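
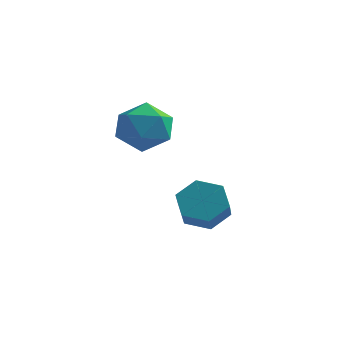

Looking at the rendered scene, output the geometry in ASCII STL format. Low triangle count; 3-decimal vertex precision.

solid 
facet normal -0.296 0.722 -0.625
outer loop
vertex 3.348 2.089 0.081
vertex 2.886 1.423 -0.469
vertex 2.412 1.865 0.266
endloop
endfacet
facet normal -0.006 0.653 0.758
outer loop
vertex 3.348 2.089 0.081
vertex 2.412 1.865 0.266
vertex 3.737 1.143 0.899
endloop
endfacet
facet normal -0.006 0.653 0.757
outer loop
vertex 3.737 1.143 0.899
vertex 2.412 1.865 0.266
vertex 2.801 0.919 1.085
endloop
endfacet
facet normal 0.297 -0.722 0.625
outer loop
vertex 3.737 1.143 0.899
vertex 2.801 0.919 1.085
vertex 3.274 0.477 0.349
endloop
endfacet
facet normal -0.296 0.722 -0.625
outer loop
vertex 2.412 1.865 0.266
vertex 2.886 1.423 -0.469
vertex 1.95 1.199 -0.284
endloop
endfacet
facet normal -0.830 0.128 0.542
outer loop
vertex 2.412 1.865 0.266
vertex 1.95 1.199 -0.284
vertex 2.801 0.919 1.085
endloop
endfacet
facet normal -0.830 0.128 0.542
outer loop
vertex 2.801 0.919 1.085
vertex 1.95 1.199 -0.284
vertex 2.339 0.253 0.535
endloop
endfacet
facet normal 0.297 -0.722 0.625
outer loop
vertex 2.801 0.919 1.085
vertex 2.339 0.253 0.535
vertex 3.274 0.477 0.349
endloop
endfacet
facet normal -0.296 0.722 -0.625
outer loop
vertex 1.95 1.199 -0.284
vertex 2.886 1.423 -0.469
vertex 2.423 0.757 -1.019
endloop
endfacet
facet normal -0.824 -0.525 -0.215
outer loop
vertex 1.95 1.199 -0.284
vertex 2.423 0.757 -1.019
vertex 2.339 0.253 0.535
endloop
endfacet
facet normal -0.824 -0.524 -0.215
outer loop
vertex 2.339 0.253 0.535
vertex 2.423 0.757 -1.019
vertex 2.812 -0.189 -0.201
endloop
endfacet
facet normal 0.297 -0.722 0.625
outer loop
vertex 2.339 0.253 0.535
vertex 2.812 -0.189 -0.201
vertex 3.274 0.477 0.349
endloop
endfacet
facet normal -0.297 0.722 -0.625
outer loop
vertex 2.423 0.757 -1.019
vertex 2.886 1.423 -0.469
vertex 3.359 0.981 -1.205
endloop
endfacet
facet normal 0.006 -0.653 -0.758
outer loop
vertex 2.423 0.757 -1.019
vertex 3.359 0.981 -1.205
vertex 2.812 -0.189 -0.201
endloop
endfacet
facet normal 0.007 -0.653 -0.757
outer loop
vertex 2.812 -0.189 -0.201
vertex 3.359 0.981 -1.205
vertex 3.748 0.035 -0.386
endloop
endfacet
facet normal 0.296 -0.722 0.625
outer loop
vertex 2.812 -0.189 -0.201
vertex 3.748 0.035 -0.386
vertex 3.274 0.477 0.349
endloop
endfacet
facet normal -0.297 0.722 -0.625
outer loop
vertex 3.359 0.981 -1.205
vertex 2.886 1.423 -0.469
vertex 3.821 1.647 -0.655
endloop
endfacet
facet normal 0.830 -0.128 -0.542
outer loop
vertex 3.359 0.981 -1.205
vertex 3.821 1.647 -0.655
vertex 3.748 0.035 -0.386
endloop
endfacet
facet normal 0.830 -0.128 -0.542
outer loop
vertex 3.748 0.035 -0.386
vertex 3.821 1.647 -0.655
vertex 4.21 0.701 0.164
endloop
endfacet
facet normal 0.296 -0.722 0.625
outer loop
vertex 3.748 0.035 -0.386
vertex 4.21 0.701 0.164
vertex 3.274 0.477 0.349
endloop
endfacet
facet normal -0.297 0.722 -0.625
outer loop
vertex 3.821 1.647 -0.655
vertex 2.886 1.423 -0.469
vertex 3.348 2.089 0.081
endloop
endfacet
facet normal 0.824 0.525 0.215
outer loop
vertex 3.821 1.647 -0.655
vertex 3.348 2.089 0.081
vertex 4.21 0.701 0.164
endloop
endfacet
facet normal 0.824 0.525 0.215
outer loop
vertex 4.21 0.701 0.164
vertex 3.348 2.089 0.081
vertex 3.737 1.143 0.899
endloop
endfacet
facet normal 0.296 -0.722 0.625
outer loop
vertex 4.21 0.701 0.164
vertex 3.737 1.143 0.899
vertex 3.274 0.477 0.349
endloop
endfacet
facet normal -0.856 0.511 -0.075
outer loop
vertex 0.331 0.532 2.863
vertex 0.097 0.305 3.984
vertex 0.695 1.265 3.695
endloop
endfacet
facet normal -0.364 0.772 -0.521
outer loop
vertex 0.331 0.532 2.863
vertex 0.695 1.265 3.695
vertex 1.4 0.997 2.805
endloop
endfacet
facet normal -0.159 0.246 -0.956
outer loop
vertex 0.331 0.532 2.863
vertex 1.4 0.997 2.805
vertex 1.238 -0.129 2.542
endloop
endfacet
facet normal -0.525 -0.341 -0.780
outer loop
vertex 0.331 0.532 2.863
vertex 1.238 -0.129 2.542
vertex 0.433 -0.557 3.271
endloop
endfacet
facet normal -0.956 -0.178 -0.235
outer loop
vertex 0.331 0.532 2.863
vertex 0.433 -0.557 3.271
vertex 0.097 0.305 3.984
endloop
endfacet
facet normal 0.201 0.971 -0.133
outer loop
vertex 1.4 0.997 2.805
vertex 0.695 1.265 3.695
vertex 1.827 1.057 3.889
endloop
endfacet
facet normal -0.595 0.548 0.588
outer loop
vertex 0.695 1.265 3.695
vertex 0.097 0.305 3.984
vertex 1.022 0.629 4.618
endloop
endfacet
facet normal -0.755 -0.567 0.329
outer loop
vertex 0.097 0.305 3.984
vertex 0.433 -0.557 3.271
vertex 0.86 -0.497 4.355
endloop
endfacet
facet normal -0.058 -0.832 -0.552
outer loop
vertex 0.433 -0.557 3.271
vertex 1.238 -0.129 2.542
vertex 1.565 -0.765 3.465
endloop
endfacet
facet normal 0.533 0.119 -0.838
outer loop
vertex 1.238 -0.129 2.542
vertex 1.4 0.997 2.805
vertex 2.163 0.195 3.176
endloop
endfacet
facet normal 0.525 0.341 0.780
outer loop
vertex 1.929 -0.032 4.297
vertex 1.827 1.057 3.889
vertex 1.022 0.629 4.618
endloop
endfacet
facet normal 0.159 -0.246 0.956
outer loop
vertex 1.929 -0.032 4.297
vertex 1.022 0.629 4.618
vertex 0.86 -0.497 4.355
endloop
endfacet
facet normal 0.364 -0.772 0.521
outer loop
vertex 1.929 -0.032 4.297
vertex 0.86 -0.497 4.355
vertex 1.565 -0.765 3.465
endloop
endfacet
facet normal 0.856 -0.511 0.075
outer loop
vertex 1.929 -0.032 4.297
vertex 1.565 -0.765 3.465
vertex 2.163 0.195 3.176
endloop
endfacet
facet normal 0.956 0.178 0.235
outer loop
vertex 1.929 -0.032 4.297
vertex 2.163 0.195 3.176
vertex 1.827 1.057 3.889
endloop
endfacet
facet normal 0.058 0.832 0.552
outer loop
vertex 1.022 0.629 4.618
vertex 1.827 1.057 3.889
vertex 0.695 1.265 3.695
endloop
endfacet
facet normal -0.533 -0.119 0.838
outer loop
vertex 0.86 -0.497 4.355
vertex 1.022 0.629 4.618
vertex 0.097 0.305 3.984
endloop
endfacet
facet normal -0.201 -0.971 0.133
outer loop
vertex 1.565 -0.765 3.465
vertex 0.86 -0.497 4.355
vertex 0.433 -0.557 3.271
endloop
endfacet
facet normal 0.595 -0.548 -0.588
outer loop
vertex 2.163 0.195 3.176
vertex 1.565 -0.765 3.465
vertex 1.238 -0.129 2.542
endloop
endfacet
facet normal 0.755 0.567 -0.329
outer loop
vertex 1.827 1.057 3.889
vertex 2.163 0.195 3.176
vertex 1.4 0.997 2.805
endloop
endfacet

endsolid


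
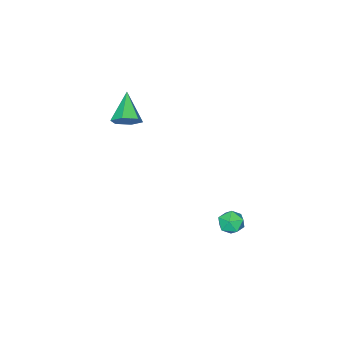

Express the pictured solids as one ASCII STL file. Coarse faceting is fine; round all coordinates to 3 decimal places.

solid 
facet normal 0.031 0.398 0.917
outer loop
vertex -3.579 3.252 -3.005
vertex -3.526 2.655 -2.748
vertex -2.99 2.989 -2.911
endloop
endfacet
facet normal 0.307 0.845 0.438
outer loop
vertex -3.579 3.252 -3.005
vertex -2.99 2.989 -2.911
vertex -3.117 3.319 -3.459
endloop
endfacet
facet normal -0.195 0.979 -0.054
outer loop
vertex -3.579 3.252 -3.005
vertex -3.117 3.319 -3.459
vertex -3.73 3.187 -3.636
endloop
endfacet
facet normal -0.780 0.614 0.123
outer loop
vertex -3.579 3.252 -3.005
vertex -3.73 3.187 -3.636
vertex -3.983 2.777 -3.196
endloop
endfacet
facet normal -0.641 0.255 0.724
outer loop
vertex -3.579 3.252 -3.005
vertex -3.983 2.777 -3.196
vertex -3.526 2.655 -2.748
endloop
endfacet
facet normal 0.850 0.515 0.113
outer loop
vertex -3.117 3.319 -3.459
vertex -2.99 2.989 -2.911
vertex -2.777 2.763 -3.484
endloop
endfacet
facet normal 0.403 -0.212 0.891
outer loop
vertex -2.99 2.989 -2.911
vertex -3.526 2.655 -2.748
vertex -3.03 2.353 -3.044
endloop
endfacet
facet normal -0.685 -0.445 0.577
outer loop
vertex -3.526 2.655 -2.748
vertex -3.983 2.777 -3.196
vertex -3.643 2.221 -3.221
endloop
endfacet
facet normal -0.909 0.139 -0.393
outer loop
vertex -3.983 2.777 -3.196
vertex -3.73 3.187 -3.636
vertex -3.77 2.551 -3.769
endloop
endfacet
facet normal 0.039 0.731 -0.681
outer loop
vertex -3.73 3.187 -3.636
vertex -3.117 3.319 -3.459
vertex -3.234 2.885 -3.932
endloop
endfacet
facet normal 0.780 -0.614 -0.123
outer loop
vertex -3.181 2.288 -3.675
vertex -2.777 2.763 -3.484
vertex -3.03 2.353 -3.044
endloop
endfacet
facet normal 0.195 -0.979 0.054
outer loop
vertex -3.181 2.288 -3.675
vertex -3.03 2.353 -3.044
vertex -3.643 2.221 -3.221
endloop
endfacet
facet normal -0.307 -0.845 -0.438
outer loop
vertex -3.181 2.288 -3.675
vertex -3.643 2.221 -3.221
vertex -3.77 2.551 -3.769
endloop
endfacet
facet normal -0.031 -0.398 -0.917
outer loop
vertex -3.181 2.288 -3.675
vertex -3.77 2.551 -3.769
vertex -3.234 2.885 -3.932
endloop
endfacet
facet normal 0.641 -0.255 -0.724
outer loop
vertex -3.181 2.288 -3.675
vertex -3.234 2.885 -3.932
vertex -2.777 2.763 -3.484
endloop
endfacet
facet normal 0.909 -0.139 0.393
outer loop
vertex -3.03 2.353 -3.044
vertex -2.777 2.763 -3.484
vertex -2.99 2.989 -2.911
endloop
endfacet
facet normal -0.039 -0.731 0.681
outer loop
vertex -3.643 2.221 -3.221
vertex -3.03 2.353 -3.044
vertex -3.526 2.655 -2.748
endloop
endfacet
facet normal -0.850 -0.515 -0.113
outer loop
vertex -3.77 2.551 -3.769
vertex -3.643 2.221 -3.221
vertex -3.983 2.777 -3.196
endloop
endfacet
facet normal -0.403 0.212 -0.891
outer loop
vertex -3.234 2.885 -3.932
vertex -3.77 2.551 -3.769
vertex -3.73 3.187 -3.636
endloop
endfacet
facet normal 0.685 0.445 -0.577
outer loop
vertex -2.777 2.763 -3.484
vertex -3.234 2.885 -3.932
vertex -3.117 3.319 -3.459
endloop
endfacet
facet normal 0.583 0.552 -0.596
outer loop
vertex -2.426 -3.307 0.47
vertex -2.976 -2.881 0.327
vertex -2.55 -2.738 0.876
endloop
endfacet
facet normal 0.529 -0.413 0.741
outer loop
vertex -2.426 -3.307 0.47
vertex -2.55 -2.738 0.876
vertex -3.904 -3.759 1.273
endloop
endfacet
facet normal 0.583 0.552 -0.596
outer loop
vertex -2.55 -2.738 0.876
vertex -2.976 -2.881 0.327
vertex -3.1 -2.312 0.733
endloop
endfacet
facet normal 0.019 0.340 0.940
outer loop
vertex -2.55 -2.738 0.876
vertex -3.1 -2.312 0.733
vertex -3.904 -3.759 1.273
endloop
endfacet
facet normal 0.584 0.552 -0.596
outer loop
vertex -3.1 -2.312 0.733
vertex -2.976 -2.881 0.327
vertex -3.526 -2.455 0.183
endloop
endfacet
facet normal -0.721 0.555 0.414
outer loop
vertex -3.1 -2.312 0.733
vertex -3.526 -2.455 0.183
vertex -3.904 -3.759 1.273
endloop
endfacet
facet normal 0.584 0.552 -0.596
outer loop
vertex -3.526 -2.455 0.183
vertex -2.976 -2.881 0.327
vertex -3.402 -3.024 -0.223
endloop
endfacet
facet normal -0.950 0.015 -0.311
outer loop
vertex -3.526 -2.455 0.183
vertex -3.402 -3.024 -0.223
vertex -3.904 -3.759 1.273
endloop
endfacet
facet normal 0.583 0.553 -0.595
outer loop
vertex -3.402 -3.024 -0.223
vertex -2.976 -2.881 0.327
vertex -2.852 -3.45 -0.08
endloop
endfacet
facet normal -0.440 -0.739 -0.511
outer loop
vertex -3.402 -3.024 -0.223
vertex -2.852 -3.45 -0.08
vertex -3.904 -3.759 1.273
endloop
endfacet
facet normal 0.583 0.553 -0.595
outer loop
vertex -2.852 -3.45 -0.08
vertex -2.976 -2.881 0.327
vertex -2.426 -3.307 0.47
endloop
endfacet
facet normal 0.300 -0.954 0.016
outer loop
vertex -2.852 -3.45 -0.08
vertex -2.426 -3.307 0.47
vertex -3.904 -3.759 1.273
endloop
endfacet

endsolid


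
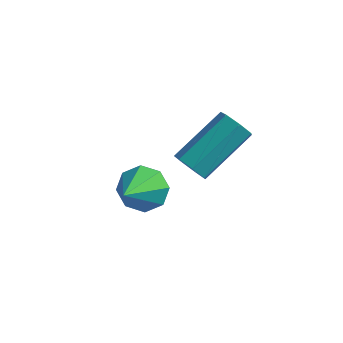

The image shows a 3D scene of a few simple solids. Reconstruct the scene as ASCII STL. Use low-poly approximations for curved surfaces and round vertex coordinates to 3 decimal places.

solid 
facet normal -0.153 0.823 -0.548
outer loop
vertex -0.396 -0.99 0.668
vertex -0.734 -1.483 0.022
vertex -1.061 -1.073 0.729
endloop
endfacet
facet normal 0.067 0.185 0.980
outer loop
vertex -0.396 -0.99 0.668
vertex -1.061 -1.073 0.729
vertex -0.446 -3.037 1.058
endloop
endfacet
facet normal -0.153 0.823 -0.548
outer loop
vertex -1.061 -1.073 0.729
vertex -0.734 -1.483 0.022
vertex -1.535 -1.396 0.376
endloop
endfacet
facet normal -0.577 -0.044 0.815
outer loop
vertex -1.061 -1.073 0.729
vertex -1.535 -1.396 0.376
vertex -0.446 -3.037 1.058
endloop
endfacet
facet normal -0.153 0.822 -0.548
outer loop
vertex -1.535 -1.396 0.376
vertex -0.734 -1.483 0.022
vertex -1.54 -1.77 -0.184
endloop
endfacet
facet normal -0.848 -0.438 0.300
outer loop
vertex -1.535 -1.396 0.376
vertex -1.54 -1.77 -0.184
vertex -0.446 -3.037 1.058
endloop
endfacet
facet normal -0.153 0.823 -0.547
outer loop
vertex -1.54 -1.77 -0.184
vertex -0.734 -1.483 0.022
vertex -1.073 -1.975 -0.623
endloop
endfacet
facet normal -0.586 -0.766 -0.265
outer loop
vertex -1.54 -1.77 -0.184
vertex -1.073 -1.975 -0.623
vertex -0.446 -3.037 1.058
endloop
endfacet
facet normal -0.153 0.823 -0.547
outer loop
vertex -1.073 -1.975 -0.623
vertex -0.734 -1.483 0.022
vertex -0.407 -1.892 -0.684
endloop
endfacet
facet normal 0.054 -0.835 -0.548
outer loop
vertex -1.073 -1.975 -0.623
vertex -0.407 -1.892 -0.684
vertex -0.446 -3.037 1.058
endloop
endfacet
facet normal -0.153 0.823 -0.547
outer loop
vertex -0.407 -1.892 -0.684
vertex -0.734 -1.483 0.022
vertex 0.067 -1.569 -0.331
endloop
endfacet
facet normal 0.698 -0.606 -0.383
outer loop
vertex -0.407 -1.892 -0.684
vertex 0.067 -1.569 -0.331
vertex -0.446 -3.037 1.058
endloop
endfacet
facet normal -0.153 0.823 -0.547
outer loop
vertex 0.067 -1.569 -0.331
vertex -0.734 -1.483 0.022
vertex 0.072 -1.196 0.229
endloop
endfacet
facet normal 0.968 -0.213 0.133
outer loop
vertex 0.067 -1.569 -0.331
vertex 0.072 -1.196 0.229
vertex -0.446 -3.037 1.058
endloop
endfacet
facet normal -0.152 0.822 -0.548
outer loop
vertex 0.072 -1.196 0.229
vertex -0.734 -1.483 0.022
vertex -0.396 -0.99 0.668
endloop
endfacet
facet normal 0.706 0.116 0.698
outer loop
vertex 0.072 -1.196 0.229
vertex -0.396 -0.99 0.668
vertex -0.446 -3.037 1.058
endloop
endfacet
facet normal -0.302 -0.782 -0.545
outer loop
vertex 2.066 -2.51 2.683
vertex 1.461 -2.306 2.726
vertex 1.899 -2.165 2.281
endloop
endfacet
facet normal 0.904 -0.055 -0.423
outer loop
vertex 2.066 -2.51 2.683
vertex 1.899 -2.165 2.281
vertex 2.704 -0.858 3.831
endloop
endfacet
facet normal 0.904 -0.055 -0.423
outer loop
vertex 2.704 -0.858 3.831
vertex 1.899 -2.165 2.281
vertex 2.537 -0.514 3.429
endloop
endfacet
facet normal 0.303 0.783 0.544
outer loop
vertex 2.704 -0.858 3.831
vertex 2.537 -0.514 3.429
vertex 2.099 -0.654 3.874
endloop
endfacet
facet normal -0.301 -0.783 -0.545
outer loop
vertex 1.899 -2.165 2.281
vertex 1.461 -2.306 2.726
vertex 1.402 -1.927 2.214
endloop
endfacet
facet normal 0.328 0.451 -0.830
outer loop
vertex 1.899 -2.165 2.281
vertex 1.402 -1.927 2.214
vertex 2.537 -0.514 3.429
endloop
endfacet
facet normal 0.328 0.450 -0.830
outer loop
vertex 2.537 -0.514 3.429
vertex 1.402 -1.927 2.214
vertex 2.04 -0.275 3.362
endloop
endfacet
facet normal 0.303 0.782 0.544
outer loop
vertex 2.537 -0.514 3.429
vertex 2.04 -0.275 3.362
vertex 2.099 -0.654 3.874
endloop
endfacet
facet normal -0.302 -0.783 -0.545
outer loop
vertex 1.402 -1.927 2.214
vertex 1.461 -2.306 2.726
vertex 0.95 -1.974 2.532
endloop
endfacet
facet normal -0.495 0.617 -0.612
outer loop
vertex 1.402 -1.927 2.214
vertex 0.95 -1.974 2.532
vertex 2.04 -0.275 3.362
endloop
endfacet
facet normal -0.494 0.616 -0.613
outer loop
vertex 2.04 -0.275 3.362
vertex 0.95 -1.974 2.532
vertex 1.587 -0.322 3.68
endloop
endfacet
facet normal 0.301 0.783 0.545
outer loop
vertex 2.04 -0.275 3.362
vertex 1.587 -0.322 3.68
vertex 2.099 -0.654 3.874
endloop
endfacet
facet normal -0.303 -0.783 -0.543
outer loop
vertex 0.95 -1.974 2.532
vertex 1.461 -2.306 2.726
vertex 0.882 -2.27 2.997
endloop
endfacet
facet normal -0.945 0.319 0.065
outer loop
vertex 0.95 -1.974 2.532
vertex 0.882 -2.27 2.997
vertex 1.587 -0.322 3.68
endloop
endfacet
facet normal -0.945 0.319 0.067
outer loop
vertex 1.587 -0.322 3.68
vertex 0.882 -2.27 2.997
vertex 1.52 -0.619 4.145
endloop
endfacet
facet normal 0.302 0.783 0.544
outer loop
vertex 1.587 -0.322 3.68
vertex 1.52 -0.619 4.145
vertex 2.099 -0.654 3.874
endloop
endfacet
facet normal -0.303 -0.782 -0.544
outer loop
vertex 0.882 -2.27 2.997
vertex 1.461 -2.306 2.726
vertex 1.251 -2.594 3.257
endloop
endfacet
facet normal -0.683 -0.220 0.696
outer loop
vertex 0.882 -2.27 2.997
vertex 1.251 -2.594 3.257
vertex 1.52 -0.619 4.145
endloop
endfacet
facet normal -0.683 -0.220 0.696
outer loop
vertex 1.52 -0.619 4.145
vertex 1.251 -2.594 3.257
vertex 1.889 -0.943 4.405
endloop
endfacet
facet normal 0.302 0.782 0.545
outer loop
vertex 1.52 -0.619 4.145
vertex 1.889 -0.943 4.405
vertex 2.099 -0.654 3.874
endloop
endfacet
facet normal -0.301 -0.783 -0.544
outer loop
vertex 1.251 -2.594 3.257
vertex 1.461 -2.306 2.726
vertex 1.778 -2.7 3.118
endloop
endfacet
facet normal 0.092 -0.592 0.801
outer loop
vertex 1.251 -2.594 3.257
vertex 1.778 -2.7 3.118
vertex 1.889 -0.943 4.405
endloop
endfacet
facet normal 0.092 -0.592 0.801
outer loop
vertex 1.889 -0.943 4.405
vertex 1.778 -2.7 3.118
vertex 2.416 -1.049 4.266
endloop
endfacet
facet normal 0.301 0.783 0.545
outer loop
vertex 1.889 -0.943 4.405
vertex 2.416 -1.049 4.266
vertex 2.099 -0.654 3.874
endloop
endfacet
facet normal -0.303 -0.783 -0.543
outer loop
vertex 1.778 -2.7 3.118
vertex 1.461 -2.306 2.726
vertex 2.066 -2.51 2.683
endloop
endfacet
facet normal 0.799 -0.519 0.302
outer loop
vertex 1.778 -2.7 3.118
vertex 2.066 -2.51 2.683
vertex 2.416 -1.049 4.266
endloop
endfacet
facet normal 0.800 -0.519 0.302
outer loop
vertex 2.416 -1.049 4.266
vertex 2.066 -2.51 2.683
vertex 2.704 -0.858 3.831
endloop
endfacet
facet normal 0.303 0.783 0.544
outer loop
vertex 2.416 -1.049 4.266
vertex 2.704 -0.858 3.831
vertex 2.099 -0.654 3.874
endloop
endfacet

endsolid


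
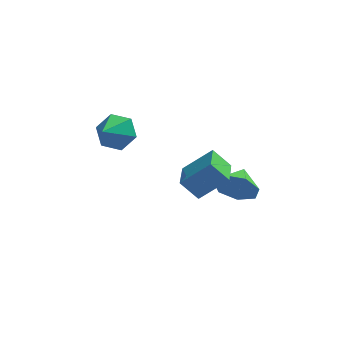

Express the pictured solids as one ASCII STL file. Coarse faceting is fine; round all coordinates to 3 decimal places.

solid 
facet normal -0.223 -0.935 -0.277
outer loop
vertex 2.764 2.268 0.324
vertex 2.36 2.631 -0.575
vertex 3.347 2.336 -0.373
endloop
endfacet
facet normal 0.722 0.283 0.631
outer loop
vertex 2.764 2.268 0.324
vertex 3.347 2.336 -0.373
vertex 2.64 3.809 -0.225
endloop
endfacet
facet normal -0.223 -0.935 -0.277
outer loop
vertex 3.347 2.336 -0.373
vertex 2.36 2.631 -0.575
vertex 3.186 2.626 -1.222
endloop
endfacet
facet normal 0.900 0.434 -0.022
outer loop
vertex 3.347 2.336 -0.373
vertex 3.186 2.626 -1.222
vertex 2.64 3.809 -0.225
endloop
endfacet
facet normal -0.223 -0.935 -0.277
outer loop
vertex 3.186 2.626 -1.222
vertex 2.36 2.631 -0.575
vertex 2.403 2.92 -1.583
endloop
endfacet
facet normal 0.502 0.681 -0.533
outer loop
vertex 3.186 2.626 -1.222
vertex 2.403 2.92 -1.583
vertex 2.64 3.809 -0.225
endloop
endfacet
facet normal -0.223 -0.934 -0.277
outer loop
vertex 2.403 2.92 -1.583
vertex 2.36 2.631 -0.575
vertex 1.587 2.997 -1.185
endloop
endfacet
facet normal -0.174 0.838 -0.518
outer loop
vertex 2.403 2.92 -1.583
vertex 1.587 2.997 -1.185
vertex 2.64 3.809 -0.225
endloop
endfacet
facet normal -0.223 -0.934 -0.278
outer loop
vertex 1.587 2.997 -1.185
vertex 2.36 2.631 -0.575
vertex 1.353 2.798 -0.328
endloop
endfacet
facet normal -0.618 0.786 0.014
outer loop
vertex 1.587 2.997 -1.185
vertex 1.353 2.798 -0.328
vertex 2.64 3.809 -0.225
endloop
endfacet
facet normal -0.223 -0.935 -0.277
outer loop
vertex 1.353 2.798 -0.328
vertex 2.36 2.631 -0.575
vertex 1.876 2.474 0.344
endloop
endfacet
facet normal -0.497 0.565 0.659
outer loop
vertex 1.353 2.798 -0.328
vertex 1.876 2.474 0.344
vertex 2.64 3.809 -0.225
endloop
endfacet
facet normal -0.223 -0.935 -0.277
outer loop
vertex 1.876 2.474 0.344
vertex 2.36 2.631 -0.575
vertex 2.764 2.268 0.324
endloop
endfacet
facet normal 0.100 0.341 0.935
outer loop
vertex 1.876 2.474 0.344
vertex 2.764 2.268 0.324
vertex 2.64 3.809 -0.225
endloop
endfacet
facet normal -0.673 0.113 0.731
outer loop
vertex 1.303 1.301 1.944
vertex 1.315 2.815 1.72
vertex 0.024 1.141 0.79
endloop
endfacet
facet normal -0.009 -0.989 0.147
outer loop
vertex 0.825 1.005 -0.08
vertex 1.303 1.301 1.944
vertex 0.024 1.141 0.79
endloop
endfacet
facet normal -0.673 0.113 0.731
outer loop
vertex 0.024 1.141 0.79
vertex 1.315 2.815 1.72
vertex 0.036 2.654 0.566
endloop
endfacet
facet normal -0.740 -0.093 -0.667
outer loop
vertex 0.036 2.654 0.566
vertex 0.825 1.005 -0.08
vertex 0.024 1.141 0.79
endloop
endfacet
facet normal 0.740 0.093 0.667
outer loop
vertex 1.303 1.301 1.944
vertex 2.116 2.679 0.85
vertex 1.315 2.815 1.72
endloop
endfacet
facet normal -0.008 -0.989 0.146
outer loop
vertex 2.104 1.166 1.074
vertex 1.303 1.301 1.944
vertex 0.825 1.005 -0.08
endloop
endfacet
facet normal 0.740 0.093 0.667
outer loop
vertex 2.104 1.166 1.074
vertex 2.116 2.679 0.85
vertex 1.303 1.301 1.944
endloop
endfacet
facet normal 0.008 0.989 -0.147
outer loop
vertex 1.315 2.815 1.72
vertex 2.116 2.679 0.85
vertex 0.036 2.654 0.566
endloop
endfacet
facet normal -0.740 -0.093 -0.667
outer loop
vertex 0.837 2.519 -0.304
vertex 0.825 1.005 -0.08
vertex 0.036 2.654 0.566
endloop
endfacet
facet normal 0.008 0.989 -0.146
outer loop
vertex 0.036 2.654 0.566
vertex 2.116 2.679 0.85
vertex 0.837 2.519 -0.304
endloop
endfacet
facet normal 0.673 -0.113 -0.731
outer loop
vertex 0.837 2.519 -0.304
vertex 2.104 1.166 1.074
vertex 0.825 1.005 -0.08
endloop
endfacet
facet normal 0.673 -0.113 -0.731
outer loop
vertex 2.116 2.679 0.85
vertex 2.104 1.166 1.074
vertex 0.837 2.519 -0.304
endloop
endfacet
facet normal 0.314 0.767 -0.560
outer loop
vertex -2.004 3.602 1.821
vertex -2.922 3.973 1.815
vertex -2.287 4.234 2.528
endloop
endfacet
facet normal 0.634 -0.432 0.641
outer loop
vertex -2.004 3.602 1.821
vertex -2.287 4.234 2.528
vertex -3.398 2.807 2.665
endloop
endfacet
facet normal 0.314 0.767 -0.560
outer loop
vertex -2.287 4.234 2.528
vertex -2.922 3.973 1.815
vertex -3.205 4.605 2.522
endloop
endfacet
facet normal 0.024 0.077 0.997
outer loop
vertex -2.287 4.234 2.528
vertex -3.205 4.605 2.522
vertex -3.398 2.807 2.665
endloop
endfacet
facet normal 0.314 0.767 -0.560
outer loop
vertex -3.205 4.605 2.522
vertex -2.922 3.973 1.815
vertex -3.84 4.344 1.809
endloop
endfacet
facet normal -0.764 0.132 0.632
outer loop
vertex -3.205 4.605 2.522
vertex -3.84 4.344 1.809
vertex -3.398 2.807 2.665
endloop
endfacet
facet normal 0.314 0.767 -0.559
outer loop
vertex -3.84 4.344 1.809
vertex -2.922 3.973 1.815
vertex -3.556 3.712 1.101
endloop
endfacet
facet normal -0.942 -0.322 -0.091
outer loop
vertex -3.84 4.344 1.809
vertex -3.556 3.712 1.101
vertex -3.398 2.807 2.665
endloop
endfacet
facet normal 0.314 0.767 -0.559
outer loop
vertex -3.556 3.712 1.101
vertex -2.922 3.973 1.815
vertex -2.638 3.341 1.107
endloop
endfacet
facet normal -0.333 -0.830 -0.447
outer loop
vertex -3.556 3.712 1.101
vertex -2.638 3.341 1.107
vertex -3.398 2.807 2.665
endloop
endfacet
facet normal 0.314 0.767 -0.559
outer loop
vertex -2.638 3.341 1.107
vertex -2.922 3.973 1.815
vertex -2.004 3.602 1.821
endloop
endfacet
facet normal 0.456 -0.886 -0.081
outer loop
vertex -2.638 3.341 1.107
vertex -2.004 3.602 1.821
vertex -3.398 2.807 2.665
endloop
endfacet

endsolid


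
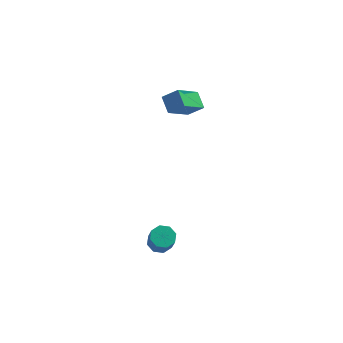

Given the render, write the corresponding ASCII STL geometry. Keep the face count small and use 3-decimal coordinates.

solid 
facet normal -0.138 0.453 -0.881
outer loop
vertex -1.781 -2.283 -2.771
vertex -2.111 -2.851 -3.011
vertex -2.309 -2.267 -2.68
endloop
endfacet
facet normal 0.103 0.891 0.441
outer loop
vertex -1.781 -2.283 -2.771
vertex -2.309 -2.267 -2.68
vertex -1.599 -2.88 -1.608
endloop
endfacet
facet normal 0.102 0.891 0.442
outer loop
vertex -1.599 -2.88 -1.608
vertex -2.309 -2.267 -2.68
vertex -2.127 -2.865 -1.517
endloop
endfacet
facet normal 0.139 -0.453 0.880
outer loop
vertex -1.599 -2.88 -1.608
vertex -2.127 -2.865 -1.517
vertex -1.929 -3.449 -1.849
endloop
endfacet
facet normal -0.139 0.452 -0.881
outer loop
vertex -2.309 -2.267 -2.68
vertex -2.111 -2.851 -3.011
vertex -2.721 -2.594 -2.783
endloop
endfacet
facet normal -0.624 0.651 0.432
outer loop
vertex -2.309 -2.267 -2.68
vertex -2.721 -2.594 -2.783
vertex -2.127 -2.865 -1.517
endloop
endfacet
facet normal -0.625 0.650 0.432
outer loop
vertex -2.127 -2.865 -1.517
vertex -2.721 -2.594 -2.783
vertex -2.539 -3.192 -1.621
endloop
endfacet
facet normal 0.138 -0.454 0.880
outer loop
vertex -2.127 -2.865 -1.517
vertex -2.539 -3.192 -1.621
vertex -1.929 -3.449 -1.849
endloop
endfacet
facet normal -0.138 0.453 -0.881
outer loop
vertex -2.721 -2.594 -2.783
vertex -2.111 -2.851 -3.011
vertex -2.776 -3.071 -3.02
endloop
endfacet
facet normal -0.985 0.029 0.169
outer loop
vertex -2.721 -2.594 -2.783
vertex -2.776 -3.071 -3.02
vertex -2.539 -3.192 -1.621
endloop
endfacet
facet normal -0.985 0.027 0.169
outer loop
vertex -2.539 -3.192 -1.621
vertex -2.776 -3.071 -3.02
vertex -2.593 -3.669 -1.858
endloop
endfacet
facet normal 0.138 -0.453 0.881
outer loop
vertex -2.539 -3.192 -1.621
vertex -2.593 -3.669 -1.858
vertex -1.929 -3.449 -1.849
endloop
endfacet
facet normal -0.138 0.453 -0.881
outer loop
vertex -2.776 -3.071 -3.02
vertex -2.111 -2.851 -3.011
vertex -2.441 -3.42 -3.252
endloop
endfacet
facet normal -0.769 -0.610 -0.193
outer loop
vertex -2.776 -3.071 -3.02
vertex -2.441 -3.42 -3.252
vertex -2.593 -3.669 -1.858
endloop
endfacet
facet normal -0.769 -0.610 -0.193
outer loop
vertex -2.593 -3.669 -1.858
vertex -2.441 -3.42 -3.252
vertex -2.259 -4.017 -2.089
endloop
endfacet
facet normal 0.138 -0.452 0.881
outer loop
vertex -2.593 -3.669 -1.858
vertex -2.259 -4.017 -2.089
vertex -1.929 -3.449 -1.849
endloop
endfacet
facet normal -0.139 0.453 -0.880
outer loop
vertex -2.441 -3.42 -3.252
vertex -2.111 -2.851 -3.011
vertex -1.913 -3.435 -3.343
endloop
endfacet
facet normal -0.101 -0.891 -0.442
outer loop
vertex -2.441 -3.42 -3.252
vertex -1.913 -3.435 -3.343
vertex -2.259 -4.017 -2.089
endloop
endfacet
facet normal -0.103 -0.891 -0.442
outer loop
vertex -2.259 -4.017 -2.089
vertex -1.913 -3.435 -3.343
vertex -1.731 -4.033 -2.18
endloop
endfacet
facet normal 0.138 -0.453 0.881
outer loop
vertex -2.259 -4.017 -2.089
vertex -1.731 -4.033 -2.18
vertex -1.929 -3.449 -1.849
endloop
endfacet
facet normal -0.138 0.454 -0.880
outer loop
vertex -1.913 -3.435 -3.343
vertex -2.111 -2.851 -3.011
vertex -1.501 -3.108 -3.239
endloop
endfacet
facet normal 0.625 -0.650 -0.432
outer loop
vertex -1.913 -3.435 -3.343
vertex -1.501 -3.108 -3.239
vertex -1.731 -4.033 -2.18
endloop
endfacet
facet normal 0.624 -0.650 -0.433
outer loop
vertex -1.731 -4.033 -2.18
vertex -1.501 -3.108 -3.239
vertex -1.319 -3.706 -2.077
endloop
endfacet
facet normal 0.139 -0.452 0.881
outer loop
vertex -1.731 -4.033 -2.18
vertex -1.319 -3.706 -2.077
vertex -1.929 -3.449 -1.849
endloop
endfacet
facet normal -0.138 0.453 -0.881
outer loop
vertex -1.501 -3.108 -3.239
vertex -2.111 -2.851 -3.011
vertex -1.447 -2.631 -3.002
endloop
endfacet
facet normal 0.985 -0.028 -0.169
outer loop
vertex -1.501 -3.108 -3.239
vertex -1.447 -2.631 -3.002
vertex -1.319 -3.706 -2.077
endloop
endfacet
facet normal 0.985 -0.029 -0.170
outer loop
vertex -1.319 -3.706 -2.077
vertex -1.447 -2.631 -3.002
vertex -1.264 -3.229 -1.84
endloop
endfacet
facet normal 0.138 -0.453 0.881
outer loop
vertex -1.319 -3.706 -2.077
vertex -1.264 -3.229 -1.84
vertex -1.929 -3.449 -1.849
endloop
endfacet
facet normal -0.138 0.452 -0.881
outer loop
vertex -1.447 -2.631 -3.002
vertex -2.111 -2.851 -3.011
vertex -1.781 -2.283 -2.771
endloop
endfacet
facet normal 0.769 0.610 0.193
outer loop
vertex -1.447 -2.631 -3.002
vertex -1.781 -2.283 -2.771
vertex -1.264 -3.229 -1.84
endloop
endfacet
facet normal 0.769 0.610 0.193
outer loop
vertex -1.264 -3.229 -1.84
vertex -1.781 -2.283 -2.771
vertex -1.599 -2.88 -1.608
endloop
endfacet
facet normal 0.138 -0.453 0.881
outer loop
vertex -1.264 -3.229 -1.84
vertex -1.599 -2.88 -1.608
vertex -1.929 -3.449 -1.849
endloop
endfacet
facet normal -0.790 0.042 -0.612
outer loop
vertex -2.15 3.619 3.121
vertex -1.106 4.777 1.853
vertex -1.795 2.729 2.601
endloop
endfacet
facet normal -0.519 -0.576 0.631
outer loop
vertex -0.934 2.683 3.267
vertex -2.15 3.619 3.121
vertex -1.795 2.729 2.601
endloop
endfacet
facet normal -0.790 0.043 -0.611
outer loop
vertex -1.795 2.729 2.601
vertex -1.106 4.777 1.853
vertex -0.751 3.888 1.332
endloop
endfacet
facet normal 0.326 -0.816 -0.477
outer loop
vertex -0.751 3.888 1.332
vertex -0.934 2.683 3.267
vertex -1.795 2.729 2.601
endloop
endfacet
facet normal -0.326 0.816 0.477
outer loop
vertex -2.15 3.619 3.121
vertex -0.245 4.731 2.519
vertex -1.106 4.777 1.853
endloop
endfacet
facet normal -0.520 -0.577 0.630
outer loop
vertex -1.289 3.572 3.788
vertex -2.15 3.619 3.121
vertex -0.934 2.683 3.267
endloop
endfacet
facet normal -0.325 0.816 0.478
outer loop
vertex -1.289 3.572 3.788
vertex -0.245 4.731 2.519
vertex -2.15 3.619 3.121
endloop
endfacet
facet normal 0.519 0.577 -0.631
outer loop
vertex -1.106 4.777 1.853
vertex -0.245 4.731 2.519
vertex -0.751 3.888 1.332
endloop
endfacet
facet normal 0.325 -0.816 -0.477
outer loop
vertex 0.11 3.841 1.999
vertex -0.934 2.683 3.267
vertex -0.751 3.888 1.332
endloop
endfacet
facet normal 0.520 0.576 -0.631
outer loop
vertex -0.751 3.888 1.332
vertex -0.245 4.731 2.519
vertex 0.11 3.841 1.999
endloop
endfacet
facet normal 0.790 -0.043 0.611
outer loop
vertex 0.11 3.841 1.999
vertex -1.289 3.572 3.788
vertex -0.934 2.683 3.267
endloop
endfacet
facet normal 0.790 -0.042 0.612
outer loop
vertex -0.245 4.731 2.519
vertex -1.289 3.572 3.788
vertex 0.11 3.841 1.999
endloop
endfacet

endsolid


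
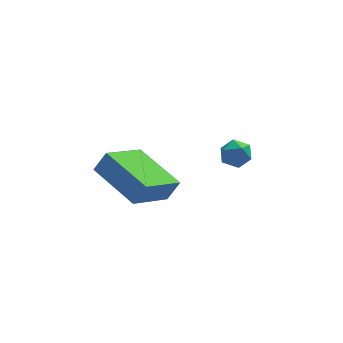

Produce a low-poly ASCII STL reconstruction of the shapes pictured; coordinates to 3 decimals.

solid 
facet normal -0.504 -0.094 -0.858
outer loop
vertex -1.652 -0.948 1.868
vertex -2.847 0.776 2.382
vertex -0.352 0.218 0.977
endloop
endfacet
facet normal 0.553 -0.798 -0.237
outer loop
vertex 0.107 0.304 1.758
vertex -1.652 -0.948 1.868
vertex -0.352 0.218 0.977
endloop
endfacet
facet normal -0.504 -0.094 -0.858
outer loop
vertex -0.352 0.218 0.977
vertex -2.847 0.776 2.382
vertex -1.547 1.942 1.491
endloop
endfacet
facet normal 0.663 0.595 -0.455
outer loop
vertex -1.547 1.942 1.491
vertex 0.107 0.304 1.758
vertex -0.352 0.218 0.977
endloop
endfacet
facet normal -0.663 -0.595 0.455
outer loop
vertex -1.652 -0.948 1.868
vertex -2.388 0.862 3.163
vertex -2.847 0.776 2.382
endloop
endfacet
facet normal 0.553 -0.798 -0.237
outer loop
vertex -1.193 -0.862 2.649
vertex -1.652 -0.948 1.868
vertex 0.107 0.304 1.758
endloop
endfacet
facet normal -0.663 -0.595 0.455
outer loop
vertex -1.193 -0.862 2.649
vertex -2.388 0.862 3.163
vertex -1.652 -0.948 1.868
endloop
endfacet
facet normal -0.553 0.798 0.237
outer loop
vertex -2.847 0.776 2.382
vertex -2.388 0.862 3.163
vertex -1.547 1.942 1.491
endloop
endfacet
facet normal 0.663 0.595 -0.455
outer loop
vertex -1.088 2.028 2.272
vertex 0.107 0.304 1.758
vertex -1.547 1.942 1.491
endloop
endfacet
facet normal -0.553 0.798 0.237
outer loop
vertex -1.547 1.942 1.491
vertex -2.388 0.862 3.163
vertex -1.088 2.028 2.272
endloop
endfacet
facet normal 0.504 0.094 0.858
outer loop
vertex -1.088 2.028 2.272
vertex -1.193 -0.862 2.649
vertex 0.107 0.304 1.758
endloop
endfacet
facet normal 0.504 0.094 0.858
outer loop
vertex -2.388 0.862 3.163
vertex -1.193 -0.862 2.649
vertex -1.088 2.028 2.272
endloop
endfacet
facet normal -0.235 -0.106 0.966
outer loop
vertex 2.459 3.526 1.287
vertex 2.048 3.017 1.131
vertex 2.694 2.895 1.275
endloop
endfacet
facet normal 0.429 0.143 0.892
outer loop
vertex 2.459 3.526 1.287
vertex 2.694 2.895 1.275
vertex 3.062 3.396 1.018
endloop
endfacet
facet normal 0.396 0.753 0.525
outer loop
vertex 2.459 3.526 1.287
vertex 3.062 3.396 1.018
vertex 2.644 3.827 0.715
endloop
endfacet
facet normal -0.288 0.883 0.371
outer loop
vertex 2.459 3.526 1.287
vertex 2.644 3.827 0.715
vertex 2.017 3.593 0.785
endloop
endfacet
facet normal -0.679 0.351 0.645
outer loop
vertex 2.459 3.526 1.287
vertex 2.017 3.593 0.785
vertex 2.048 3.017 1.131
endloop
endfacet
facet normal 0.799 -0.329 0.503
outer loop
vertex 3.062 3.396 1.018
vertex 2.694 2.895 1.275
vertex 3.023 2.807 0.695
endloop
endfacet
facet normal -0.277 -0.731 0.623
outer loop
vertex 2.694 2.895 1.275
vertex 2.048 3.017 1.131
vertex 2.396 2.573 0.765
endloop
endfacet
facet normal -0.995 0.009 0.104
outer loop
vertex 2.048 3.017 1.131
vertex 2.017 3.593 0.785
vertex 1.978 3.004 0.462
endloop
endfacet
facet normal -0.362 0.869 -0.337
outer loop
vertex 2.017 3.593 0.785
vertex 2.644 3.827 0.715
vertex 2.346 3.505 0.205
endloop
endfacet
facet normal 0.746 0.660 -0.091
outer loop
vertex 2.644 3.827 0.715
vertex 3.062 3.396 1.018
vertex 2.992 3.383 0.349
endloop
endfacet
facet normal 0.288 -0.883 -0.371
outer loop
vertex 2.581 2.874 0.193
vertex 3.023 2.807 0.695
vertex 2.396 2.573 0.765
endloop
endfacet
facet normal -0.396 -0.753 -0.525
outer loop
vertex 2.581 2.874 0.193
vertex 2.396 2.573 0.765
vertex 1.978 3.004 0.462
endloop
endfacet
facet normal -0.429 -0.143 -0.892
outer loop
vertex 2.581 2.874 0.193
vertex 1.978 3.004 0.462
vertex 2.346 3.505 0.205
endloop
endfacet
facet normal 0.235 0.106 -0.966
outer loop
vertex 2.581 2.874 0.193
vertex 2.346 3.505 0.205
vertex 2.992 3.383 0.349
endloop
endfacet
facet normal 0.679 -0.351 -0.645
outer loop
vertex 2.581 2.874 0.193
vertex 2.992 3.383 0.349
vertex 3.023 2.807 0.695
endloop
endfacet
facet normal 0.362 -0.869 0.337
outer loop
vertex 2.396 2.573 0.765
vertex 3.023 2.807 0.695
vertex 2.694 2.895 1.275
endloop
endfacet
facet normal -0.746 -0.660 0.091
outer loop
vertex 1.978 3.004 0.462
vertex 2.396 2.573 0.765
vertex 2.048 3.017 1.131
endloop
endfacet
facet normal -0.799 0.329 -0.503
outer loop
vertex 2.346 3.505 0.205
vertex 1.978 3.004 0.462
vertex 2.017 3.593 0.785
endloop
endfacet
facet normal 0.277 0.731 -0.623
outer loop
vertex 2.992 3.383 0.349
vertex 2.346 3.505 0.205
vertex 2.644 3.827 0.715
endloop
endfacet
facet normal 0.995 -0.009 -0.104
outer loop
vertex 3.023 2.807 0.695
vertex 2.992 3.383 0.349
vertex 3.062 3.396 1.018
endloop
endfacet

endsolid


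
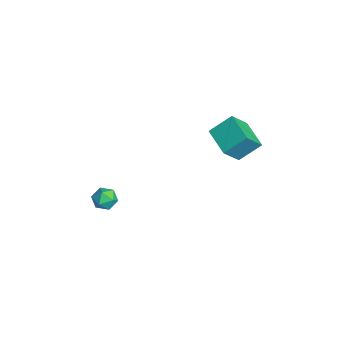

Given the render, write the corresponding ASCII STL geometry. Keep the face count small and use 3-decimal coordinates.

solid 
facet normal -0.952 -0.186 0.244
outer loop
vertex 3.111 2.441 1.953
vertex 2.635 3.369 0.806
vertex 3.098 1.273 1.012
endloop
endfacet
facet normal 0.307 -0.599 0.739
outer loop
vertex 4.725 1.591 0.594
vertex 3.111 2.441 1.953
vertex 3.098 1.273 1.012
endloop
endfacet
facet normal -0.952 -0.186 0.245
outer loop
vertex 3.098 1.273 1.012
vertex 2.635 3.369 0.806
vertex 2.622 2.2 -0.134
endloop
endfacet
facet normal -0.009 -0.779 -0.627
outer loop
vertex 2.622 2.2 -0.134
vertex 4.725 1.591 0.594
vertex 3.098 1.273 1.012
endloop
endfacet
facet normal 0.009 0.779 0.627
outer loop
vertex 3.111 2.441 1.953
vertex 4.262 3.687 0.388
vertex 2.635 3.369 0.806
endloop
endfacet
facet normal 0.308 -0.598 0.740
outer loop
vertex 4.738 2.76 1.534
vertex 3.111 2.441 1.953
vertex 4.725 1.591 0.594
endloop
endfacet
facet normal 0.009 0.779 0.627
outer loop
vertex 4.738 2.76 1.534
vertex 4.262 3.687 0.388
vertex 3.111 2.441 1.953
endloop
endfacet
facet normal -0.307 0.598 -0.740
outer loop
vertex 2.635 3.369 0.806
vertex 4.262 3.687 0.388
vertex 2.622 2.2 -0.134
endloop
endfacet
facet normal -0.009 -0.779 -0.627
outer loop
vertex 4.249 2.519 -0.553
vertex 4.725 1.591 0.594
vertex 2.622 2.2 -0.134
endloop
endfacet
facet normal -0.308 0.599 -0.739
outer loop
vertex 2.622 2.2 -0.134
vertex 4.262 3.687 0.388
vertex 4.249 2.519 -0.553
endloop
endfacet
facet normal 0.952 0.186 -0.244
outer loop
vertex 4.249 2.519 -0.553
vertex 4.738 2.76 1.534
vertex 4.725 1.591 0.594
endloop
endfacet
facet normal 0.952 0.186 -0.244
outer loop
vertex 4.262 3.687 0.388
vertex 4.738 2.76 1.534
vertex 4.249 2.519 -0.553
endloop
endfacet
facet normal -0.333 -0.549 0.767
outer loop
vertex 2.122 -4.084 -3.211
vertex 2.556 -4.64 -3.421
vertex 2.808 -4.134 -2.949
endloop
endfacet
facet normal -0.344 0.144 0.928
outer loop
vertex 2.122 -4.084 -3.211
vertex 2.808 -4.134 -2.949
vertex 2.537 -3.48 -3.151
endloop
endfacet
facet normal -0.757 0.475 0.449
outer loop
vertex 2.122 -4.084 -3.211
vertex 2.537 -3.48 -3.151
vertex 2.119 -3.581 -3.748
endloop
endfacet
facet normal -1.000 -0.015 -0.008
outer loop
vertex 2.122 -4.084 -3.211
vertex 2.119 -3.581 -3.748
vertex 2.131 -4.298 -3.915
endloop
endfacet
facet normal -0.739 -0.647 0.187
outer loop
vertex 2.122 -4.084 -3.211
vertex 2.131 -4.298 -3.915
vertex 2.556 -4.64 -3.421
endloop
endfacet
facet normal 0.321 0.398 0.859
outer loop
vertex 2.537 -3.48 -3.151
vertex 2.808 -4.134 -2.949
vertex 3.229 -3.662 -3.325
endloop
endfacet
facet normal 0.339 -0.726 0.598
outer loop
vertex 2.808 -4.134 -2.949
vertex 2.556 -4.64 -3.421
vertex 3.241 -4.379 -3.492
endloop
endfacet
facet normal -0.318 -0.885 -0.339
outer loop
vertex 2.556 -4.64 -3.421
vertex 2.131 -4.298 -3.915
vertex 2.823 -4.48 -4.089
endloop
endfacet
facet normal -0.742 0.140 -0.655
outer loop
vertex 2.131 -4.298 -3.915
vertex 2.119 -3.581 -3.748
vertex 2.552 -3.826 -4.291
endloop
endfacet
facet normal -0.347 0.934 0.085
outer loop
vertex 2.119 -3.581 -3.748
vertex 2.537 -3.48 -3.151
vertex 2.804 -3.32 -3.819
endloop
endfacet
facet normal 1.000 0.015 0.008
outer loop
vertex 3.238 -3.876 -4.029
vertex 3.229 -3.662 -3.325
vertex 3.241 -4.379 -3.492
endloop
endfacet
facet normal 0.757 -0.475 -0.449
outer loop
vertex 3.238 -3.876 -4.029
vertex 3.241 -4.379 -3.492
vertex 2.823 -4.48 -4.089
endloop
endfacet
facet normal 0.344 -0.144 -0.928
outer loop
vertex 3.238 -3.876 -4.029
vertex 2.823 -4.48 -4.089
vertex 2.552 -3.826 -4.291
endloop
endfacet
facet normal 0.333 0.549 -0.767
outer loop
vertex 3.238 -3.876 -4.029
vertex 2.552 -3.826 -4.291
vertex 2.804 -3.32 -3.819
endloop
endfacet
facet normal 0.739 0.647 -0.187
outer loop
vertex 3.238 -3.876 -4.029
vertex 2.804 -3.32 -3.819
vertex 3.229 -3.662 -3.325
endloop
endfacet
facet normal 0.742 -0.140 0.655
outer loop
vertex 3.241 -4.379 -3.492
vertex 3.229 -3.662 -3.325
vertex 2.808 -4.134 -2.949
endloop
endfacet
facet normal 0.347 -0.934 -0.085
outer loop
vertex 2.823 -4.48 -4.089
vertex 3.241 -4.379 -3.492
vertex 2.556 -4.64 -3.421
endloop
endfacet
facet normal -0.321 -0.398 -0.859
outer loop
vertex 2.552 -3.826 -4.291
vertex 2.823 -4.48 -4.089
vertex 2.131 -4.298 -3.915
endloop
endfacet
facet normal -0.339 0.726 -0.598
outer loop
vertex 2.804 -3.32 -3.819
vertex 2.552 -3.826 -4.291
vertex 2.119 -3.581 -3.748
endloop
endfacet
facet normal 0.318 0.885 0.339
outer loop
vertex 3.229 -3.662 -3.325
vertex 2.804 -3.32 -3.819
vertex 2.537 -3.48 -3.151
endloop
endfacet

endsolid


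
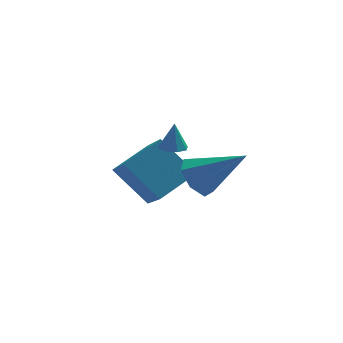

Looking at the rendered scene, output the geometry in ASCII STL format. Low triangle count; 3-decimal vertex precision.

solid 
facet normal -0.062 -0.136 -0.989
outer loop
vertex -1.475 -1.771 1.944
vertex -1.915 -1.475 1.931
vertex -1.396 -1.378 1.885
endloop
endfacet
facet normal 0.921 -0.130 0.367
outer loop
vertex -1.475 -1.771 1.944
vertex -1.396 -1.378 1.885
vertex -1.845 -1.325 3.029
endloop
endfacet
facet normal -0.062 -0.136 -0.989
outer loop
vertex -1.396 -1.378 1.885
vertex -1.915 -1.475 1.931
vertex -1.62 -1.042 1.853
endloop
endfacet
facet normal 0.785 0.551 0.283
outer loop
vertex -1.396 -1.378 1.885
vertex -1.62 -1.042 1.853
vertex -1.845 -1.325 3.029
endloop
endfacet
facet normal -0.063 -0.135 -0.989
outer loop
vertex -1.62 -1.042 1.853
vertex -1.915 -1.475 1.931
vertex -2.017 -0.959 1.867
endloop
endfacet
facet normal 0.206 0.942 0.266
outer loop
vertex -1.62 -1.042 1.853
vertex -2.017 -0.959 1.867
vertex -1.845 -1.325 3.029
endloop
endfacet
facet normal -0.064 -0.135 -0.989
outer loop
vertex -2.017 -0.959 1.867
vertex -1.915 -1.475 1.931
vertex -2.354 -1.179 1.919
endloop
endfacet
facet normal -0.481 0.814 0.327
outer loop
vertex -2.017 -0.959 1.867
vertex -2.354 -1.179 1.919
vertex -1.845 -1.325 3.029
endloop
endfacet
facet normal -0.063 -0.133 -0.989
outer loop
vertex -2.354 -1.179 1.919
vertex -1.915 -1.475 1.931
vertex -2.434 -1.572 1.977
endloop
endfacet
facet normal -0.870 0.241 0.431
outer loop
vertex -2.354 -1.179 1.919
vertex -2.434 -1.572 1.977
vertex -1.845 -1.325 3.029
endloop
endfacet
facet normal -0.062 -0.135 -0.989
outer loop
vertex -2.434 -1.572 1.977
vertex -1.915 -1.475 1.931
vertex -2.209 -1.909 2.009
endloop
endfacet
facet normal -0.735 -0.442 0.515
outer loop
vertex -2.434 -1.572 1.977
vertex -2.209 -1.909 2.009
vertex -1.845 -1.325 3.029
endloop
endfacet
facet normal -0.063 -0.135 -0.989
outer loop
vertex -2.209 -1.909 2.009
vertex -1.915 -1.475 1.931
vertex -1.812 -1.991 1.995
endloop
endfacet
facet normal -0.153 -0.833 0.532
outer loop
vertex -2.209 -1.909 2.009
vertex -1.812 -1.991 1.995
vertex -1.845 -1.325 3.029
endloop
endfacet
facet normal -0.062 -0.135 -0.989
outer loop
vertex -1.812 -1.991 1.995
vertex -1.915 -1.475 1.931
vertex -1.475 -1.771 1.944
endloop
endfacet
facet normal 0.531 -0.704 0.471
outer loop
vertex -1.812 -1.991 1.995
vertex -1.475 -1.771 1.944
vertex -1.845 -1.325 3.029
endloop
endfacet
facet normal -0.777 -0.464 -0.426
outer loop
vertex -3.549 -0.039 0.322
vertex -3.864 1.653 -0.949
vertex -2.318 -0.84 -1.05
endloop
endfacet
facet normal 0.147 -0.791 0.594
outer loop
vertex -0.936 -0.013 -0.291
vertex -3.549 -0.039 0.322
vertex -2.318 -0.84 -1.05
endloop
endfacet
facet normal -0.777 -0.464 -0.426
outer loop
vertex -2.318 -0.84 -1.05
vertex -3.864 1.653 -0.949
vertex -2.633 0.853 -2.321
endloop
endfacet
facet normal 0.613 -0.398 -0.682
outer loop
vertex -2.633 0.853 -2.321
vertex -0.936 -0.013 -0.291
vertex -2.318 -0.84 -1.05
endloop
endfacet
facet normal -0.613 0.398 0.682
outer loop
vertex -3.549 -0.039 0.322
vertex -2.482 2.48 -0.19
vertex -3.864 1.653 -0.949
endloop
endfacet
facet normal 0.147 -0.791 0.593
outer loop
vertex -2.167 0.787 1.081
vertex -3.549 -0.039 0.322
vertex -0.936 -0.013 -0.291
endloop
endfacet
facet normal -0.613 0.398 0.682
outer loop
vertex -2.167 0.787 1.081
vertex -2.482 2.48 -0.19
vertex -3.549 -0.039 0.322
endloop
endfacet
facet normal -0.147 0.791 -0.594
outer loop
vertex -3.864 1.653 -0.949
vertex -2.482 2.48 -0.19
vertex -2.633 0.853 -2.321
endloop
endfacet
facet normal 0.613 -0.398 -0.682
outer loop
vertex -1.251 1.679 -1.562
vertex -0.936 -0.013 -0.291
vertex -2.633 0.853 -2.321
endloop
endfacet
facet normal -0.147 0.791 -0.594
outer loop
vertex -2.633 0.853 -2.321
vertex -2.482 2.48 -0.19
vertex -1.251 1.679 -1.562
endloop
endfacet
facet normal 0.776 0.464 0.426
outer loop
vertex -1.251 1.679 -1.562
vertex -2.167 0.787 1.081
vertex -0.936 -0.013 -0.291
endloop
endfacet
facet normal 0.777 0.464 0.426
outer loop
vertex -2.482 2.48 -0.19
vertex -2.167 0.787 1.081
vertex -1.251 1.679 -1.562
endloop
endfacet
facet normal -0.751 0.251 -0.610
outer loop
vertex -0.629 -2.629 0.35
vertex -1.188 -2.59 1.054
vertex -0.683 -1.934 0.702
endloop
endfacet
facet normal 0.879 0.268 -0.394
outer loop
vertex -0.629 -2.629 0.35
vertex -0.683 -1.934 0.702
vertex 0.428 -3.13 2.366
endloop
endfacet
facet normal -0.752 0.252 -0.610
outer loop
vertex -0.683 -1.934 0.702
vertex -1.188 -2.59 1.054
vertex -1.117 -1.733 1.32
endloop
endfacet
facet normal 0.598 0.785 0.165
outer loop
vertex -0.683 -1.934 0.702
vertex -1.117 -1.733 1.32
vertex 0.428 -3.13 2.366
endloop
endfacet
facet normal -0.752 0.251 -0.610
outer loop
vertex -1.117 -1.733 1.32
vertex -1.188 -2.59 1.054
vertex -1.604 -2.178 1.737
endloop
endfacet
facet normal 0.065 0.643 0.763
outer loop
vertex -1.117 -1.733 1.32
vertex -1.604 -2.178 1.737
vertex 0.428 -3.13 2.366
endloop
endfacet
facet normal -0.752 0.251 -0.609
outer loop
vertex -1.604 -2.178 1.737
vertex -1.188 -2.59 1.054
vertex -1.778 -2.933 1.641
endloop
endfacet
facet normal -0.316 -0.048 0.948
outer loop
vertex -1.604 -2.178 1.737
vertex -1.778 -2.933 1.641
vertex 0.428 -3.13 2.366
endloop
endfacet
facet normal -0.752 0.251 -0.609
outer loop
vertex -1.778 -2.933 1.641
vertex -1.188 -2.59 1.054
vertex -1.508 -3.43 1.103
endloop
endfacet
facet normal -0.260 -0.771 0.582
outer loop
vertex -1.778 -2.933 1.641
vertex -1.508 -3.43 1.103
vertex 0.428 -3.13 2.366
endloop
endfacet
facet normal -0.751 0.251 -0.610
outer loop
vertex -1.508 -3.43 1.103
vertex -1.188 -2.59 1.054
vertex -0.996 -3.295 0.528
endloop
endfacet
facet normal 0.191 -0.980 -0.060
outer loop
vertex -1.508 -3.43 1.103
vertex -0.996 -3.295 0.528
vertex 0.428 -3.13 2.366
endloop
endfacet
facet normal -0.751 0.251 -0.610
outer loop
vertex -0.996 -3.295 0.528
vertex -1.188 -2.59 1.054
vertex -0.629 -2.629 0.35
endloop
endfacet
facet normal 0.698 -0.517 -0.495
outer loop
vertex -0.996 -3.295 0.528
vertex -0.629 -2.629 0.35
vertex 0.428 -3.13 2.366
endloop
endfacet

endsolid


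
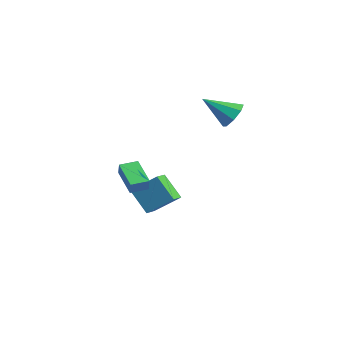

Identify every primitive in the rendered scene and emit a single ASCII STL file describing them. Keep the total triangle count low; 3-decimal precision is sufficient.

solid 
facet normal 0.554 0.608 -0.569
outer loop
vertex -1.448 3.566 1.897
vertex -2.247 4.12 1.711
vertex -1.539 4.123 2.403
endloop
endfacet
facet normal 0.540 -0.516 0.665
outer loop
vertex -1.448 3.566 1.897
vertex -1.539 4.123 2.403
vertex -3.433 2.82 2.929
endloop
endfacet
facet normal 0.554 0.607 -0.570
outer loop
vertex -1.539 4.123 2.403
vertex -2.247 4.12 1.711
vertex -2.045 4.678 2.502
endloop
endfacet
facet normal 0.239 0.045 0.970
outer loop
vertex -1.539 4.123 2.403
vertex -2.045 4.678 2.502
vertex -3.433 2.82 2.929
endloop
endfacet
facet normal 0.554 0.607 -0.570
outer loop
vertex -2.045 4.678 2.502
vertex -2.247 4.12 1.711
vertex -2.669 4.906 2.138
endloop
endfacet
facet normal -0.328 0.438 0.837
outer loop
vertex -2.045 4.678 2.502
vertex -2.669 4.906 2.138
vertex -3.433 2.82 2.929
endloop
endfacet
facet normal 0.554 0.607 -0.570
outer loop
vertex -2.669 4.906 2.138
vertex -2.247 4.12 1.711
vertex -3.046 4.673 1.524
endloop
endfacet
facet normal -0.831 0.435 0.345
outer loop
vertex -2.669 4.906 2.138
vertex -3.046 4.673 1.524
vertex -3.433 2.82 2.929
endloop
endfacet
facet normal 0.554 0.608 -0.569
outer loop
vertex -3.046 4.673 1.524
vertex -2.247 4.12 1.711
vertex -2.955 4.116 1.018
endloop
endfacet
facet normal -0.975 0.039 -0.218
outer loop
vertex -3.046 4.673 1.524
vertex -2.955 4.116 1.018
vertex -3.433 2.82 2.929
endloop
endfacet
facet normal 0.554 0.607 -0.570
outer loop
vertex -2.955 4.116 1.018
vertex -2.247 4.12 1.711
vertex -2.449 3.561 0.919
endloop
endfacet
facet normal -0.674 -0.522 -0.522
outer loop
vertex -2.955 4.116 1.018
vertex -2.449 3.561 0.919
vertex -3.433 2.82 2.929
endloop
endfacet
facet normal 0.554 0.607 -0.570
outer loop
vertex -2.449 3.561 0.919
vertex -2.247 4.12 1.711
vertex -1.825 3.333 1.283
endloop
endfacet
facet normal -0.107 -0.915 -0.390
outer loop
vertex -2.449 3.561 0.919
vertex -1.825 3.333 1.283
vertex -3.433 2.82 2.929
endloop
endfacet
facet normal 0.554 0.607 -0.570
outer loop
vertex -1.825 3.333 1.283
vertex -2.247 4.12 1.711
vertex -1.448 3.566 1.897
endloop
endfacet
facet normal 0.396 -0.912 0.103
outer loop
vertex -1.825 3.333 1.283
vertex -1.448 3.566 1.897
vertex -3.433 2.82 2.929
endloop
endfacet
facet normal -0.487 0.789 -0.375
outer loop
vertex -4.082 0.687 -2.875
vertex -2.751 0.899 -4.157
vertex -5.054 -0.484 -4.078
endloop
endfacet
facet normal -0.716 -0.114 0.689
outer loop
vertex -4.489 -1.399 -3.643
vertex -4.082 0.687 -2.875
vertex -5.054 -0.484 -4.078
endloop
endfacet
facet normal -0.487 0.789 -0.375
outer loop
vertex -5.054 -0.484 -4.078
vertex -2.751 0.899 -4.157
vertex -3.723 -0.272 -5.36
endloop
endfacet
facet normal -0.501 -0.604 -0.620
outer loop
vertex -3.723 -0.272 -5.36
vertex -4.489 -1.399 -3.643
vertex -5.054 -0.484 -4.078
endloop
endfacet
facet normal 0.501 0.604 0.620
outer loop
vertex -4.082 0.687 -2.875
vertex -2.186 -0.016 -3.722
vertex -2.751 0.899 -4.157
endloop
endfacet
facet normal -0.716 -0.114 0.689
outer loop
vertex -3.517 -0.228 -2.44
vertex -4.082 0.687 -2.875
vertex -4.489 -1.399 -3.643
endloop
endfacet
facet normal 0.501 0.604 0.620
outer loop
vertex -3.517 -0.228 -2.44
vertex -2.186 -0.016 -3.722
vertex -4.082 0.687 -2.875
endloop
endfacet
facet normal 0.716 0.114 -0.689
outer loop
vertex -2.751 0.899 -4.157
vertex -2.186 -0.016 -3.722
vertex -3.723 -0.272 -5.36
endloop
endfacet
facet normal -0.501 -0.604 -0.620
outer loop
vertex -3.158 -1.187 -4.925
vertex -4.489 -1.399 -3.643
vertex -3.723 -0.272 -5.36
endloop
endfacet
facet normal 0.716 0.114 -0.689
outer loop
vertex -3.723 -0.272 -5.36
vertex -2.186 -0.016 -3.722
vertex -3.158 -1.187 -4.925
endloop
endfacet
facet normal 0.487 -0.789 0.375
outer loop
vertex -3.158 -1.187 -4.925
vertex -3.517 -0.228 -2.44
vertex -4.489 -1.399 -3.643
endloop
endfacet
facet normal 0.487 -0.789 0.375
outer loop
vertex -2.186 -0.016 -3.722
vertex -3.517 -0.228 -2.44
vertex -3.158 -1.187 -4.925
endloop
endfacet
facet normal -0.923 0.211 0.322
outer loop
vertex -1.536 -4.032 0.784
vertex -1.276 -2.985 0.844
vertex -1.782 -3.926 0.009
endloop
endfacet
facet normal -0.241 -0.969 -0.056
outer loop
vertex -0.084 -4.315 -0.584
vertex -1.536 -4.032 0.784
vertex -1.782 -3.926 0.009
endloop
endfacet
facet normal -0.923 0.211 0.322
outer loop
vertex -1.782 -3.926 0.009
vertex -1.276 -2.985 0.844
vertex -1.522 -2.88 0.069
endloop
endfacet
facet normal -0.301 0.129 -0.945
outer loop
vertex -1.522 -2.88 0.069
vertex -0.084 -4.315 -0.584
vertex -1.782 -3.926 0.009
endloop
endfacet
facet normal 0.301 -0.129 0.945
outer loop
vertex -1.536 -4.032 0.784
vertex 0.422 -3.374 0.251
vertex -1.276 -2.985 0.844
endloop
endfacet
facet normal -0.241 -0.969 -0.055
outer loop
vertex 0.162 -4.42 0.191
vertex -1.536 -4.032 0.784
vertex -0.084 -4.315 -0.584
endloop
endfacet
facet normal 0.301 -0.129 0.945
outer loop
vertex 0.162 -4.42 0.191
vertex 0.422 -3.374 0.251
vertex -1.536 -4.032 0.784
endloop
endfacet
facet normal 0.241 0.969 0.055
outer loop
vertex -1.276 -2.985 0.844
vertex 0.422 -3.374 0.251
vertex -1.522 -2.88 0.069
endloop
endfacet
facet normal -0.301 0.129 -0.945
outer loop
vertex 0.176 -3.268 -0.524
vertex -0.084 -4.315 -0.584
vertex -1.522 -2.88 0.069
endloop
endfacet
facet normal 0.241 0.969 0.056
outer loop
vertex -1.522 -2.88 0.069
vertex 0.422 -3.374 0.251
vertex 0.176 -3.268 -0.524
endloop
endfacet
facet normal 0.923 -0.211 -0.322
outer loop
vertex 0.176 -3.268 -0.524
vertex 0.162 -4.42 0.191
vertex -0.084 -4.315 -0.584
endloop
endfacet
facet normal 0.923 -0.211 -0.322
outer loop
vertex 0.422 -3.374 0.251
vertex 0.162 -4.42 0.191
vertex 0.176 -3.268 -0.524
endloop
endfacet

endsolid


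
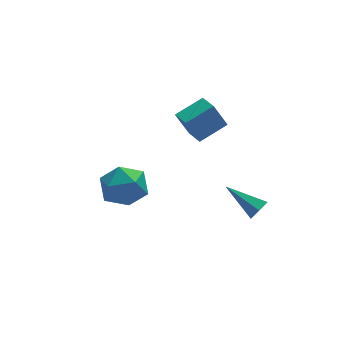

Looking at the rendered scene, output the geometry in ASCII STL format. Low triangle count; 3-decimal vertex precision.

solid 
facet normal -0.896 -0.217 -0.387
outer loop
vertex 1.47 3.169 3.916
vertex 1.302 4.356 3.641
vertex 2.086 2.953 2.611
endloop
endfacet
facet normal 0.136 -0.965 0.224
outer loop
vertex 3.538 3.304 3.239
vertex 1.47 3.169 3.916
vertex 2.086 2.953 2.611
endloop
endfacet
facet normal -0.896 -0.216 -0.388
outer loop
vertex 2.086 2.953 2.611
vertex 1.302 4.356 3.641
vertex 1.919 4.141 2.336
endloop
endfacet
facet normal 0.422 -0.148 -0.894
outer loop
vertex 1.919 4.141 2.336
vertex 3.538 3.304 3.239
vertex 2.086 2.953 2.611
endloop
endfacet
facet normal -0.422 0.147 0.894
outer loop
vertex 1.47 3.169 3.916
vertex 2.754 4.707 4.269
vertex 1.302 4.356 3.641
endloop
endfacet
facet normal 0.136 -0.965 0.223
outer loop
vertex 2.921 3.519 4.544
vertex 1.47 3.169 3.916
vertex 3.538 3.304 3.239
endloop
endfacet
facet normal -0.423 0.148 0.894
outer loop
vertex 2.921 3.519 4.544
vertex 2.754 4.707 4.269
vertex 1.47 3.169 3.916
endloop
endfacet
facet normal -0.137 0.965 -0.224
outer loop
vertex 1.302 4.356 3.641
vertex 2.754 4.707 4.269
vertex 1.919 4.141 2.336
endloop
endfacet
facet normal 0.423 -0.147 -0.894
outer loop
vertex 3.37 4.491 2.964
vertex 3.538 3.304 3.239
vertex 1.919 4.141 2.336
endloop
endfacet
facet normal -0.136 0.965 -0.224
outer loop
vertex 1.919 4.141 2.336
vertex 2.754 4.707 4.269
vertex 3.37 4.491 2.964
endloop
endfacet
facet normal 0.896 0.217 0.388
outer loop
vertex 3.37 4.491 2.964
vertex 2.921 3.519 4.544
vertex 3.538 3.304 3.239
endloop
endfacet
facet normal 0.896 0.216 0.387
outer loop
vertex 2.754 4.707 4.269
vertex 2.921 3.519 4.544
vertex 3.37 4.491 2.964
endloop
endfacet
facet normal -0.807 0.417 -0.419
outer loop
vertex -2.521 1.192 1.696
vertex -3.171 0.175 1.935
vertex -3.128 1.086 2.76
endloop
endfacet
facet normal -0.385 0.914 -0.128
outer loop
vertex -2.521 1.192 1.696
vertex -3.128 1.086 2.76
vertex -1.994 1.561 2.744
endloop
endfacet
facet normal 0.258 0.863 -0.434
outer loop
vertex -2.521 1.192 1.696
vertex -1.994 1.561 2.744
vertex -1.335 0.944 1.909
endloop
endfacet
facet normal 0.234 0.334 -0.913
outer loop
vertex -2.521 1.192 1.696
vertex -1.335 0.944 1.909
vertex -2.062 0.087 1.409
endloop
endfacet
facet normal -0.424 0.059 -0.904
outer loop
vertex -2.521 1.192 1.696
vertex -2.062 0.087 1.409
vertex -3.171 0.175 1.935
endloop
endfacet
facet normal -0.312 0.764 0.565
outer loop
vertex -1.994 1.561 2.744
vertex -3.128 1.086 2.76
vertex -2.318 0.773 3.631
endloop
endfacet
facet normal -0.995 -0.040 0.096
outer loop
vertex -3.128 1.086 2.76
vertex -3.171 0.175 1.935
vertex -3.045 -0.084 3.131
endloop
endfacet
facet normal -0.376 -0.620 -0.688
outer loop
vertex -3.171 0.175 1.935
vertex -2.062 0.087 1.409
vertex -2.386 -0.701 2.296
endloop
endfacet
facet normal 0.689 -0.174 -0.703
outer loop
vertex -2.062 0.087 1.409
vertex -1.335 0.944 1.909
vertex -1.252 -0.226 2.28
endloop
endfacet
facet normal 0.728 0.682 0.071
outer loop
vertex -1.335 0.944 1.909
vertex -1.994 1.561 2.744
vertex -1.209 0.685 3.105
endloop
endfacet
facet normal -0.234 -0.334 0.913
outer loop
vertex -1.859 -0.332 3.344
vertex -2.318 0.773 3.631
vertex -3.045 -0.084 3.131
endloop
endfacet
facet normal -0.258 -0.863 0.434
outer loop
vertex -1.859 -0.332 3.344
vertex -3.045 -0.084 3.131
vertex -2.386 -0.701 2.296
endloop
endfacet
facet normal 0.385 -0.914 0.128
outer loop
vertex -1.859 -0.332 3.344
vertex -2.386 -0.701 2.296
vertex -1.252 -0.226 2.28
endloop
endfacet
facet normal 0.807 -0.417 0.419
outer loop
vertex -1.859 -0.332 3.344
vertex -1.252 -0.226 2.28
vertex -1.209 0.685 3.105
endloop
endfacet
facet normal 0.424 -0.059 0.904
outer loop
vertex -1.859 -0.332 3.344
vertex -1.209 0.685 3.105
vertex -2.318 0.773 3.631
endloop
endfacet
facet normal -0.689 0.174 0.703
outer loop
vertex -3.045 -0.084 3.131
vertex -2.318 0.773 3.631
vertex -3.128 1.086 2.76
endloop
endfacet
facet normal -0.728 -0.682 -0.071
outer loop
vertex -2.386 -0.701 2.296
vertex -3.045 -0.084 3.131
vertex -3.171 0.175 1.935
endloop
endfacet
facet normal 0.312 -0.764 -0.565
outer loop
vertex -1.252 -0.226 2.28
vertex -2.386 -0.701 2.296
vertex -2.062 0.087 1.409
endloop
endfacet
facet normal 0.995 0.040 -0.096
outer loop
vertex -1.209 0.685 3.105
vertex -1.252 -0.226 2.28
vertex -1.335 0.944 1.909
endloop
endfacet
facet normal 0.376 0.620 0.688
outer loop
vertex -2.318 0.773 3.631
vertex -1.209 0.685 3.105
vertex -1.994 1.561 2.744
endloop
endfacet
facet normal 0.601 -0.657 -0.454
outer loop
vertex 4.35 -0.306 0.37
vertex 3.991 -0.238 -0.204
vertex 4.524 0.168 -0.086
endloop
endfacet
facet normal 0.556 0.461 0.691
outer loop
vertex 4.35 -0.306 0.37
vertex 4.524 0.168 -0.086
vertex 2.789 1.078 0.704
endloop
endfacet
facet normal 0.601 -0.657 -0.454
outer loop
vertex 4.524 0.168 -0.086
vertex 3.991 -0.238 -0.204
vertex 4.165 0.236 -0.66
endloop
endfacet
facet normal 0.406 0.902 -0.147
outer loop
vertex 4.524 0.168 -0.086
vertex 4.165 0.236 -0.66
vertex 2.789 1.078 0.704
endloop
endfacet
facet normal 0.601 -0.658 -0.454
outer loop
vertex 4.165 0.236 -0.66
vertex 3.991 -0.238 -0.204
vertex 3.632 -0.17 -0.777
endloop
endfacet
facet normal -0.321 0.626 -0.710
outer loop
vertex 4.165 0.236 -0.66
vertex 3.632 -0.17 -0.777
vertex 2.789 1.078 0.704
endloop
endfacet
facet normal 0.601 -0.657 -0.455
outer loop
vertex 3.632 -0.17 -0.777
vertex 3.991 -0.238 -0.204
vertex 3.458 -0.644 -0.322
endloop
endfacet
facet normal -0.896 -0.089 -0.435
outer loop
vertex 3.632 -0.17 -0.777
vertex 3.458 -0.644 -0.322
vertex 2.789 1.078 0.704
endloop
endfacet
facet normal 0.602 -0.658 -0.453
outer loop
vertex 3.458 -0.644 -0.322
vertex 3.991 -0.238 -0.204
vertex 3.817 -0.711 0.252
endloop
endfacet
facet normal -0.745 -0.530 0.404
outer loop
vertex 3.458 -0.644 -0.322
vertex 3.817 -0.711 0.252
vertex 2.789 1.078 0.704
endloop
endfacet
facet normal 0.601 -0.658 -0.454
outer loop
vertex 3.817 -0.711 0.252
vertex 3.991 -0.238 -0.204
vertex 4.35 -0.306 0.37
endloop
endfacet
facet normal -0.020 -0.256 0.967
outer loop
vertex 3.817 -0.711 0.252
vertex 4.35 -0.306 0.37
vertex 2.789 1.078 0.704
endloop
endfacet

endsolid


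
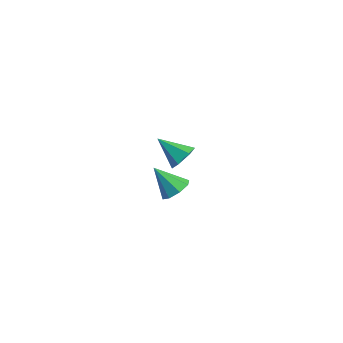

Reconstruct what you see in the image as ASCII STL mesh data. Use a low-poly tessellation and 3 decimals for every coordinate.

solid 
facet normal 0.710 0.400 -0.579
outer loop
vertex -2.624 3.316 -1.798
vertex -3.218 4.099 -1.985
vertex -2.593 4.12 -1.204
endloop
endfacet
facet normal 0.378 -0.560 0.738
outer loop
vertex -2.624 3.316 -1.798
vertex -2.593 4.12 -1.204
vertex -4.702 3.261 -0.775
endloop
endfacet
facet normal 0.710 0.401 -0.579
outer loop
vertex -2.593 4.12 -1.204
vertex -3.218 4.099 -1.985
vertex -3.187 4.902 -1.391
endloop
endfacet
facet normal 0.077 0.287 0.955
outer loop
vertex -2.593 4.12 -1.204
vertex -3.187 4.902 -1.391
vertex -4.702 3.261 -0.775
endloop
endfacet
facet normal 0.711 0.401 -0.579
outer loop
vertex -3.187 4.902 -1.391
vertex -3.218 4.099 -1.985
vertex -3.811 4.881 -2.172
endloop
endfacet
facet normal -0.572 0.693 0.439
outer loop
vertex -3.187 4.902 -1.391
vertex -3.811 4.881 -2.172
vertex -4.702 3.261 -0.775
endloop
endfacet
facet normal 0.711 0.401 -0.579
outer loop
vertex -3.811 4.881 -2.172
vertex -3.218 4.099 -1.985
vertex -3.842 4.078 -2.766
endloop
endfacet
facet normal -0.922 0.253 -0.294
outer loop
vertex -3.811 4.881 -2.172
vertex -3.842 4.078 -2.766
vertex -4.702 3.261 -0.775
endloop
endfacet
facet normal 0.710 0.401 -0.578
outer loop
vertex -3.842 4.078 -2.766
vertex -3.218 4.099 -1.985
vertex -3.248 3.295 -2.579
endloop
endfacet
facet normal -0.621 -0.593 -0.512
outer loop
vertex -3.842 4.078 -2.766
vertex -3.248 3.295 -2.579
vertex -4.702 3.261 -0.775
endloop
endfacet
facet normal 0.710 0.401 -0.578
outer loop
vertex -3.248 3.295 -2.579
vertex -3.218 4.099 -1.985
vertex -2.624 3.316 -1.798
endloop
endfacet
facet normal 0.028 -1.000 0.004
outer loop
vertex -3.248 3.295 -2.579
vertex -2.624 3.316 -1.798
vertex -4.702 3.261 -0.775
endloop
endfacet
facet normal 0.570 0.356 -0.741
outer loop
vertex 4.591 -1.123 3.247
vertex 4.011 -1.507 2.616
vertex 4.061 -0.677 3.053
endloop
endfacet
facet normal 0.097 0.492 0.865
outer loop
vertex 4.591 -1.123 3.247
vertex 4.061 -0.677 3.053
vertex 2.909 -2.193 4.044
endloop
endfacet
facet normal 0.571 0.355 -0.740
outer loop
vertex 4.061 -0.677 3.053
vertex 4.011 -1.507 2.616
vertex 3.502 -0.717 2.603
endloop
endfacet
facet normal -0.475 0.705 0.527
outer loop
vertex 4.061 -0.677 3.053
vertex 3.502 -0.717 2.603
vertex 2.909 -2.193 4.044
endloop
endfacet
facet normal 0.571 0.355 -0.740
outer loop
vertex 3.502 -0.717 2.603
vertex 4.011 -1.507 2.616
vertex 3.24 -1.219 2.16
endloop
endfacet
facet normal -0.905 0.421 0.059
outer loop
vertex 3.502 -0.717 2.603
vertex 3.24 -1.219 2.16
vertex 2.909 -2.193 4.044
endloop
endfacet
facet normal 0.571 0.355 -0.740
outer loop
vertex 3.24 -1.219 2.16
vertex 4.011 -1.507 2.616
vertex 3.43 -1.891 1.984
endloop
endfacet
facet normal -0.943 -0.197 -0.267
outer loop
vertex 3.24 -1.219 2.16
vertex 3.43 -1.891 1.984
vertex 2.909 -2.193 4.044
endloop
endfacet
facet normal 0.570 0.356 -0.740
outer loop
vertex 3.43 -1.891 1.984
vertex 4.011 -1.507 2.616
vertex 3.96 -2.337 2.178
endloop
endfacet
facet normal -0.565 -0.784 -0.258
outer loop
vertex 3.43 -1.891 1.984
vertex 3.96 -2.337 2.178
vertex 2.909 -2.193 4.044
endloop
endfacet
facet normal 0.571 0.356 -0.740
outer loop
vertex 3.96 -2.337 2.178
vertex 4.011 -1.507 2.616
vertex 4.519 -2.297 2.628
endloop
endfacet
facet normal 0.006 -0.997 0.081
outer loop
vertex 3.96 -2.337 2.178
vertex 4.519 -2.297 2.628
vertex 2.909 -2.193 4.044
endloop
endfacet
facet normal 0.570 0.355 -0.741
outer loop
vertex 4.519 -2.297 2.628
vertex 4.011 -1.507 2.616
vertex 4.781 -1.794 3.071
endloop
endfacet
facet normal 0.437 -0.712 0.550
outer loop
vertex 4.519 -2.297 2.628
vertex 4.781 -1.794 3.071
vertex 2.909 -2.193 4.044
endloop
endfacet
facet normal 0.570 0.356 -0.741
outer loop
vertex 4.781 -1.794 3.071
vertex 4.011 -1.507 2.616
vertex 4.591 -1.123 3.247
endloop
endfacet
facet normal 0.475 -0.095 0.875
outer loop
vertex 4.781 -1.794 3.071
vertex 4.591 -1.123 3.247
vertex 2.909 -2.193 4.044
endloop
endfacet

endsolid


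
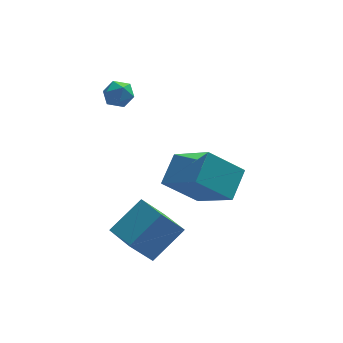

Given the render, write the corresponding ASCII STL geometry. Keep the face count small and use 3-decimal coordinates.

solid 
facet normal -0.991 -0.130 -0.007
outer loop
vertex -3.986 3.954 3.516
vertex -3.908 3.377 3.2
vertex -3.915 3.394 3.862
endloop
endfacet
facet normal -0.790 0.247 0.562
outer loop
vertex -3.986 3.954 3.516
vertex -3.915 3.394 3.862
vertex -3.604 3.945 4.057
endloop
endfacet
facet normal -0.448 0.831 0.330
outer loop
vertex -3.986 3.954 3.516
vertex -3.604 3.945 4.057
vertex -3.403 4.269 3.515
endloop
endfacet
facet normal -0.440 0.813 -0.382
outer loop
vertex -3.986 3.954 3.516
vertex -3.403 4.269 3.515
vertex -3.591 3.918 2.985
endloop
endfacet
facet normal -0.776 0.219 -0.592
outer loop
vertex -3.986 3.954 3.516
vertex -3.591 3.918 2.985
vertex -3.908 3.377 3.2
endloop
endfacet
facet normal -0.325 -0.147 0.934
outer loop
vertex -3.604 3.945 4.057
vertex -3.915 3.394 3.862
vertex -3.289 3.362 4.075
endloop
endfacet
facet normal -0.653 -0.757 0.013
outer loop
vertex -3.915 3.394 3.862
vertex -3.908 3.377 3.2
vertex -3.477 3.011 3.545
endloop
endfacet
facet normal -0.304 -0.193 -0.933
outer loop
vertex -3.908 3.377 3.2
vertex -3.591 3.918 2.985
vertex -3.276 3.335 3.003
endloop
endfacet
facet normal 0.241 0.768 -0.594
outer loop
vertex -3.591 3.918 2.985
vertex -3.403 4.269 3.515
vertex -2.965 3.886 3.198
endloop
endfacet
facet normal 0.228 0.796 0.560
outer loop
vertex -3.403 4.269 3.515
vertex -3.604 3.945 4.057
vertex -2.972 3.903 3.86
endloop
endfacet
facet normal 0.440 -0.813 0.382
outer loop
vertex -2.894 3.326 3.544
vertex -3.289 3.362 4.075
vertex -3.477 3.011 3.545
endloop
endfacet
facet normal 0.448 -0.831 -0.330
outer loop
vertex -2.894 3.326 3.544
vertex -3.477 3.011 3.545
vertex -3.276 3.335 3.003
endloop
endfacet
facet normal 0.790 -0.247 -0.562
outer loop
vertex -2.894 3.326 3.544
vertex -3.276 3.335 3.003
vertex -2.965 3.886 3.198
endloop
endfacet
facet normal 0.991 0.130 0.007
outer loop
vertex -2.894 3.326 3.544
vertex -2.965 3.886 3.198
vertex -2.972 3.903 3.86
endloop
endfacet
facet normal 0.776 -0.219 0.592
outer loop
vertex -2.894 3.326 3.544
vertex -2.972 3.903 3.86
vertex -3.289 3.362 4.075
endloop
endfacet
facet normal -0.241 -0.768 0.594
outer loop
vertex -3.477 3.011 3.545
vertex -3.289 3.362 4.075
vertex -3.915 3.394 3.862
endloop
endfacet
facet normal -0.228 -0.796 -0.560
outer loop
vertex -3.276 3.335 3.003
vertex -3.477 3.011 3.545
vertex -3.908 3.377 3.2
endloop
endfacet
facet normal 0.325 0.147 -0.934
outer loop
vertex -2.965 3.886 3.198
vertex -3.276 3.335 3.003
vertex -3.591 3.918 2.985
endloop
endfacet
facet normal 0.653 0.757 -0.013
outer loop
vertex -2.972 3.903 3.86
vertex -2.965 3.886 3.198
vertex -3.403 4.269 3.515
endloop
endfacet
facet normal 0.304 0.193 0.933
outer loop
vertex -3.289 3.362 4.075
vertex -2.972 3.903 3.86
vertex -3.604 3.945 4.057
endloop
endfacet
facet normal -0.749 -0.025 0.662
outer loop
vertex -0.981 0.713 0.521
vertex -0.338 1.789 1.29
vertex -2.055 2.184 -0.639
endloop
endfacet
facet normal -0.437 -0.732 -0.523
outer loop
vertex -0.662 2.231 -1.87
vertex -0.981 0.713 0.521
vertex -2.055 2.184 -0.639
endloop
endfacet
facet normal -0.749 -0.026 0.662
outer loop
vertex -2.055 2.184 -0.639
vertex -0.338 1.789 1.29
vertex -1.413 3.26 0.13
endloop
endfacet
facet normal -0.498 0.681 -0.537
outer loop
vertex -1.413 3.26 0.13
vertex -0.662 2.231 -1.87
vertex -2.055 2.184 -0.639
endloop
endfacet
facet normal 0.498 -0.681 0.537
outer loop
vertex -0.981 0.713 0.521
vertex 1.055 1.836 0.059
vertex -0.338 1.789 1.29
endloop
endfacet
facet normal -0.437 -0.732 -0.523
outer loop
vertex 0.413 0.76 -0.71
vertex -0.981 0.713 0.521
vertex -0.662 2.231 -1.87
endloop
endfacet
facet normal 0.498 -0.681 0.537
outer loop
vertex 0.413 0.76 -0.71
vertex 1.055 1.836 0.059
vertex -0.981 0.713 0.521
endloop
endfacet
facet normal 0.437 0.732 0.523
outer loop
vertex -0.338 1.789 1.29
vertex 1.055 1.836 0.059
vertex -1.413 3.26 0.13
endloop
endfacet
facet normal -0.497 0.681 -0.537
outer loop
vertex -0.019 3.307 -1.101
vertex -0.662 2.231 -1.87
vertex -1.413 3.26 0.13
endloop
endfacet
facet normal 0.437 0.732 0.523
outer loop
vertex -1.413 3.26 0.13
vertex 1.055 1.836 0.059
vertex -0.019 3.307 -1.101
endloop
endfacet
facet normal 0.749 0.025 -0.662
outer loop
vertex -0.019 3.307 -1.101
vertex 0.413 0.76 -0.71
vertex -0.662 2.231 -1.87
endloop
endfacet
facet normal 0.750 0.026 -0.662
outer loop
vertex 1.055 1.836 0.059
vertex 0.413 0.76 -0.71
vertex -0.019 3.307 -1.101
endloop
endfacet
facet normal -0.708 -0.373 -0.600
outer loop
vertex -3.714 -1.739 -0.744
vertex -4.294 -0.533 -0.809
vertex -2.832 -1.384 -2.006
endloop
endfacet
facet normal 0.433 -0.900 0.049
outer loop
vertex -1.586 -0.727 -0.951
vertex -3.714 -1.739 -0.744
vertex -2.832 -1.384 -2.006
endloop
endfacet
facet normal -0.708 -0.373 -0.600
outer loop
vertex -2.832 -1.384 -2.006
vertex -4.294 -0.533 -0.809
vertex -3.412 -0.177 -2.071
endloop
endfacet
facet normal 0.558 0.225 -0.799
outer loop
vertex -3.412 -0.177 -2.071
vertex -1.586 -0.727 -0.951
vertex -2.832 -1.384 -2.006
endloop
endfacet
facet normal -0.558 -0.225 0.799
outer loop
vertex -3.714 -1.739 -0.744
vertex -3.048 0.124 0.246
vertex -4.294 -0.533 -0.809
endloop
endfacet
facet normal 0.433 -0.900 0.049
outer loop
vertex -2.468 -1.083 0.311
vertex -3.714 -1.739 -0.744
vertex -1.586 -0.727 -0.951
endloop
endfacet
facet normal -0.558 -0.225 0.799
outer loop
vertex -2.468 -1.083 0.311
vertex -3.048 0.124 0.246
vertex -3.714 -1.739 -0.744
endloop
endfacet
facet normal -0.433 0.900 -0.049
outer loop
vertex -4.294 -0.533 -0.809
vertex -3.048 0.124 0.246
vertex -3.412 -0.177 -2.071
endloop
endfacet
facet normal 0.558 0.225 -0.799
outer loop
vertex -2.166 0.479 -1.016
vertex -1.586 -0.727 -0.951
vertex -3.412 -0.177 -2.071
endloop
endfacet
facet normal -0.432 0.900 -0.049
outer loop
vertex -3.412 -0.177 -2.071
vertex -3.048 0.124 0.246
vertex -2.166 0.479 -1.016
endloop
endfacet
facet normal 0.708 0.373 0.600
outer loop
vertex -2.166 0.479 -1.016
vertex -2.468 -1.083 0.311
vertex -1.586 -0.727 -0.951
endloop
endfacet
facet normal 0.708 0.373 0.600
outer loop
vertex -3.048 0.124 0.246
vertex -2.468 -1.083 0.311
vertex -2.166 0.479 -1.016
endloop
endfacet

endsolid
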